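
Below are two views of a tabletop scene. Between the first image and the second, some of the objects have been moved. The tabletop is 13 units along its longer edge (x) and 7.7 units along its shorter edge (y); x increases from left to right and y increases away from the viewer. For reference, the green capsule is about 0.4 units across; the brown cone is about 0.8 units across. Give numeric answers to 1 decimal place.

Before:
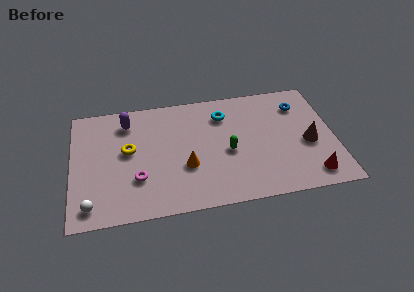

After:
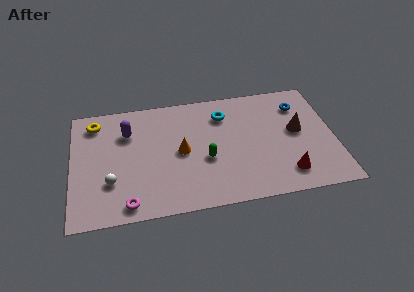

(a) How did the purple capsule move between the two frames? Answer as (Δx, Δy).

(0.0, -0.7)

The purple capsule was at about (2.8, 6.2) and moved to about (2.8, 5.5).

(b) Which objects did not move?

the cyan torus and the blue torus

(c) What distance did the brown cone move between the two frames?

1.0

The brown cone moved from about (11.7, 3.3) to (11.2, 4.2), a distance of √(0.5² + 0.9²) ≈ 1.0.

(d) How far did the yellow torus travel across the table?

2.6

The yellow torus moved from about (2.8, 4.3) to (1.2, 6.4), a distance of √(1.6² + 2.1²) ≈ 2.6.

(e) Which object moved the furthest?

the yellow torus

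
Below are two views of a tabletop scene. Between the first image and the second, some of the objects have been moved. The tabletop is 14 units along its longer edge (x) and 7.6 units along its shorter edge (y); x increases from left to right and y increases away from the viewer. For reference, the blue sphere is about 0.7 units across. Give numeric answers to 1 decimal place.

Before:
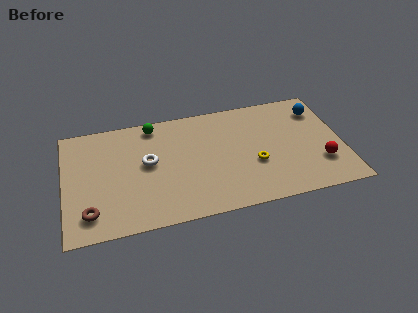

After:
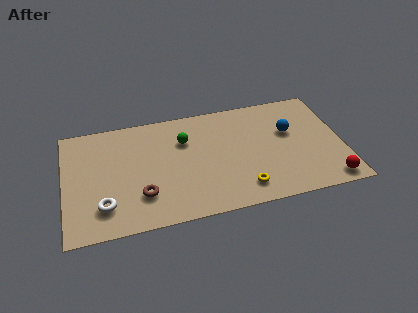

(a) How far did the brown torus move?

2.7

The brown torus was near (1.2, 1.5) before and (3.8, 2.1) after, so it travelled √(2.6² + 0.6²) ≈ 2.7 units.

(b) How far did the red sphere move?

1.3

The red sphere was near (12.8, 2.2) before and (13.1, 0.9) after, so it travelled √(0.3² + 1.3²) ≈ 1.3 units.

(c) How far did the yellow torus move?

1.7

The yellow torus was near (9.5, 2.9) before and (8.8, 1.4) after, so it travelled √(0.7² + 1.5²) ≈ 1.7 units.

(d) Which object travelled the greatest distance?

the white torus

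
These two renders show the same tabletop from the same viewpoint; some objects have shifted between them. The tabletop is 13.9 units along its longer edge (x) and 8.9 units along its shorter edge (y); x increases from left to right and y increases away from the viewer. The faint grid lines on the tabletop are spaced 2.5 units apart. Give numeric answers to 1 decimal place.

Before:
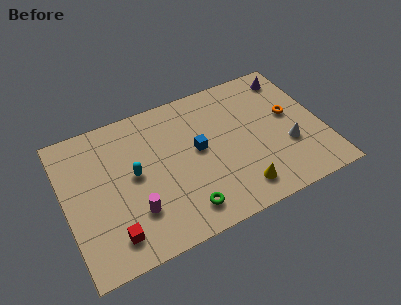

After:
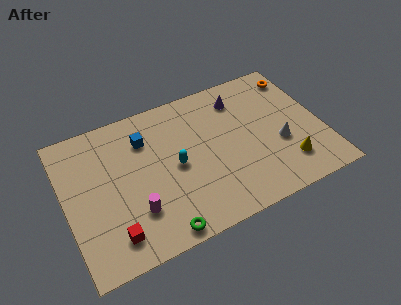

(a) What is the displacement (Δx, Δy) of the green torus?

(-1.4, -0.7)

The green torus was at about (6.0, 1.5) and moved to about (4.6, 0.8).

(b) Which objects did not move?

the magenta cylinder and the red cube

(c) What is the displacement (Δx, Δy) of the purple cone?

(-2.9, -0.4)

From the two frames, the purple cone sits at roughly (12.7, 7.5) before and (9.8, 7.1) after.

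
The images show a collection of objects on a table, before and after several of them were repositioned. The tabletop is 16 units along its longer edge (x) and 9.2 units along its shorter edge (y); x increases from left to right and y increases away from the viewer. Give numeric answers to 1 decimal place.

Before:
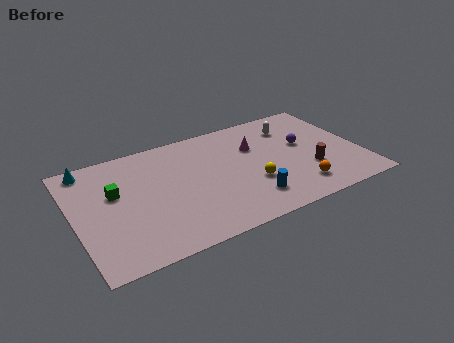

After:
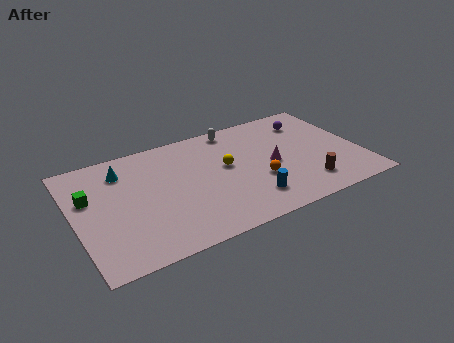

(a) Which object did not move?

the blue cylinder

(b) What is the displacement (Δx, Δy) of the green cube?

(-1.4, 0.2)

From the two frames, the green cube sits at roughly (2.3, 5.6) before and (0.9, 5.8) after.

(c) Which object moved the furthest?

the white capsule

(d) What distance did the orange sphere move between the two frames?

2.5

The orange sphere was near (12.1, 1.8) before and (10.1, 3.3) after, so it travelled √(2.0² + 1.5²) ≈ 2.5 units.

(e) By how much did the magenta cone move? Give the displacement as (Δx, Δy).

(0.7, -1.9)

From the two frames, the magenta cone sits at roughly (10.3, 6.2) before and (11.0, 4.3) after.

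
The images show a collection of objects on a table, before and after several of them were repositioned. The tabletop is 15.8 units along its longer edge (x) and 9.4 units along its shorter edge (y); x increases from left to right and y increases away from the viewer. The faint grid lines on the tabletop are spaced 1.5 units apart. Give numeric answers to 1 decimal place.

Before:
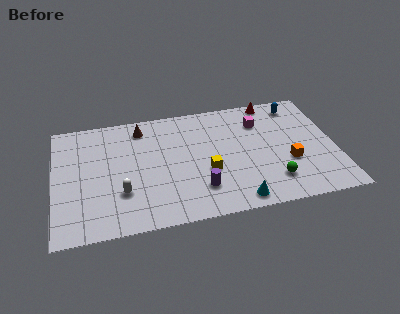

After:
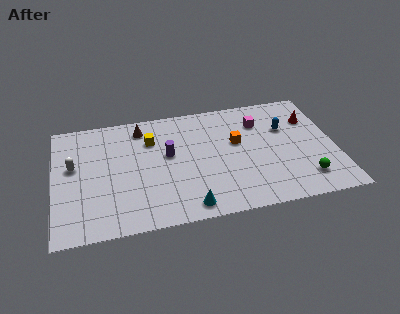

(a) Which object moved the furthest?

the yellow cube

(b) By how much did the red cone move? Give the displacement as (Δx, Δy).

(2.1, -1.9)

From the two frames, the red cone sits at roughly (12.5, 8.6) before and (14.6, 6.7) after.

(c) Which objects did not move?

the magenta cube and the brown cone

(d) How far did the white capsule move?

3.7

From (3.7, 2.9) to (1.1, 5.5), the white capsule covered √(2.6² + 2.6²) ≈ 3.7 units.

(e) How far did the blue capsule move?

2.0

From (13.9, 8.0) to (13.1, 6.2), the blue capsule covered √(0.8² + 1.8²) ≈ 2.0 units.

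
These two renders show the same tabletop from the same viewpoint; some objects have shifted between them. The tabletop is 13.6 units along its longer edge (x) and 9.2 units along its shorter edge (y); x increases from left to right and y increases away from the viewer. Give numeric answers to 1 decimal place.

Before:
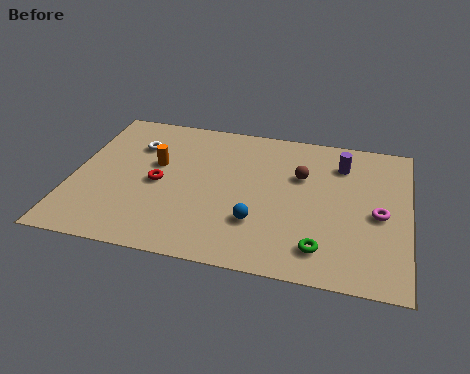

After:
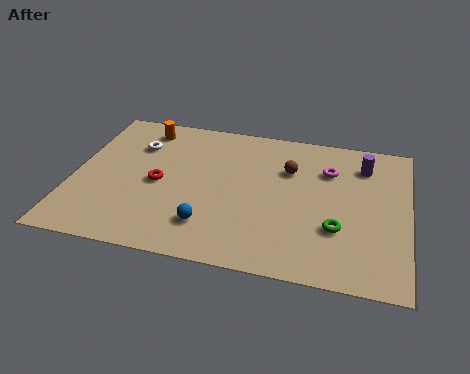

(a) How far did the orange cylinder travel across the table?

2.4

The orange cylinder moved from about (3.3, 5.5) to (2.6, 7.8), a distance of √(0.7² + 2.3²) ≈ 2.4.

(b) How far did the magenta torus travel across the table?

3.2

The magenta torus moved from about (12.4, 4.2) to (10.3, 6.6), a distance of √(2.1² + 2.4²) ≈ 3.2.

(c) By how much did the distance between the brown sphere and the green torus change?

-0.5

They were about 4.4 units apart before and 3.9 after — 0.5 units closer together.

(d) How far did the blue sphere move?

2.0

From (7.6, 2.7) to (5.7, 2.1), the blue sphere covered √(1.9² + 0.6²) ≈ 2.0 units.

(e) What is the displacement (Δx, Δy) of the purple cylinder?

(0.9, 0.1)

The purple cylinder was at about (10.8, 7.1) and moved to about (11.7, 7.2).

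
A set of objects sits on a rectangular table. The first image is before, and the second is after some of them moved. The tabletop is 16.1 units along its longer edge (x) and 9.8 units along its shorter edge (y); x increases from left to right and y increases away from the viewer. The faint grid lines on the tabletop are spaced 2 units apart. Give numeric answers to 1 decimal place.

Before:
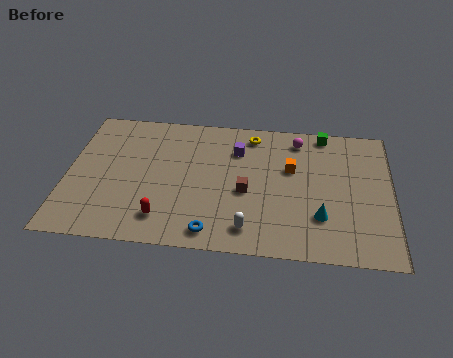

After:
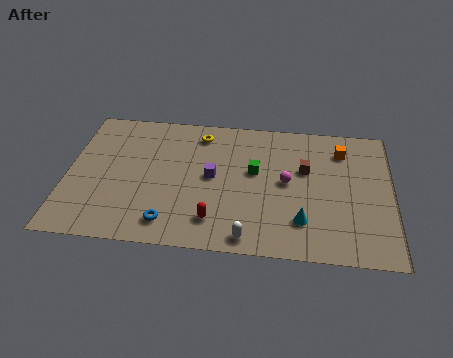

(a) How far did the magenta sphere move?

3.2

The magenta sphere moved from about (11.4, 8.3) to (10.9, 5.1), a distance of √(0.5² + 3.2²) ≈ 3.2.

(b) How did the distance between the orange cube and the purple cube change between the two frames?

+4.0

They were about 2.9 units apart before and 6.9 after — 4.0 units further apart.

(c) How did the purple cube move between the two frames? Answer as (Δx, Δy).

(-1.2, -2.1)

From the two frames, the purple cube sits at roughly (8.4, 7.2) before and (7.2, 5.1) after.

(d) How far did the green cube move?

4.7

From (12.7, 8.9) to (9.3, 5.7), the green cube covered √(3.4² + 3.2²) ≈ 4.7 units.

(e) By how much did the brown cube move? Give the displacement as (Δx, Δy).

(2.9, 1.9)

From the two frames, the brown cube sits at roughly (8.9, 4.2) before and (11.8, 6.1) after.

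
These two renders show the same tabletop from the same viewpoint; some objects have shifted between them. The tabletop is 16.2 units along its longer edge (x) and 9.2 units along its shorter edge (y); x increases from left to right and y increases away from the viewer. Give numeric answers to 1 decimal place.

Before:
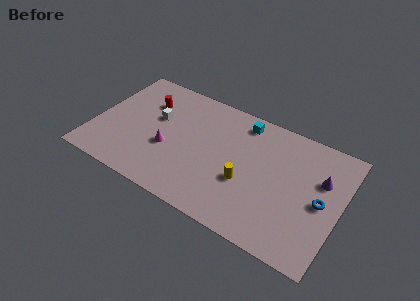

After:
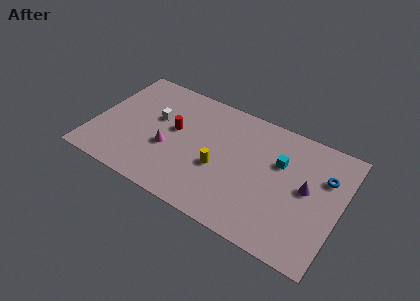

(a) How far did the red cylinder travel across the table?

2.5

From (3.1, 6.6) to (5.2, 5.2), the red cylinder covered √(2.1² + 1.4²) ≈ 2.5 units.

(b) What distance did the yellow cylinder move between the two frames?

1.8

From (10.2, 3.5) to (8.4, 3.7), the yellow cylinder covered √(1.8² + 0.2²) ≈ 1.8 units.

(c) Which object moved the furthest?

the cyan cube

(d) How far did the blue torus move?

1.9

From (15.0, 4.4) to (15.0, 6.3), the blue torus covered √(0.0² + 1.9²) ≈ 1.9 units.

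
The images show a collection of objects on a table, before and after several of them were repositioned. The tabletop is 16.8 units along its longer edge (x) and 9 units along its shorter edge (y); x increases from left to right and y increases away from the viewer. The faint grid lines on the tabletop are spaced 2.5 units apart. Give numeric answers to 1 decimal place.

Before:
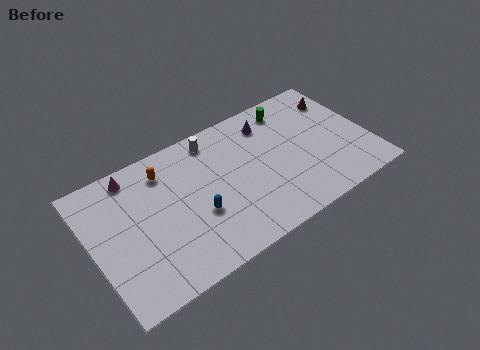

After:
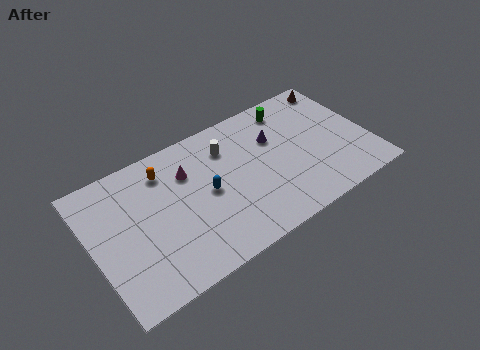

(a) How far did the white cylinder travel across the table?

1.2

From (7.8, 7.8) to (8.5, 6.8), the white cylinder covered √(0.7² + 1.0²) ≈ 1.2 units.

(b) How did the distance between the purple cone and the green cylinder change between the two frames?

+0.6

They were about 1.5 units apart before and 2.1 after — 0.6 units further apart.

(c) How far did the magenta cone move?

3.4

The magenta cone was near (2.9, 7.9) before and (6.0, 6.4) after, so it travelled √(3.1² + 1.5²) ≈ 3.4 units.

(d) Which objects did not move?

the green cylinder and the orange capsule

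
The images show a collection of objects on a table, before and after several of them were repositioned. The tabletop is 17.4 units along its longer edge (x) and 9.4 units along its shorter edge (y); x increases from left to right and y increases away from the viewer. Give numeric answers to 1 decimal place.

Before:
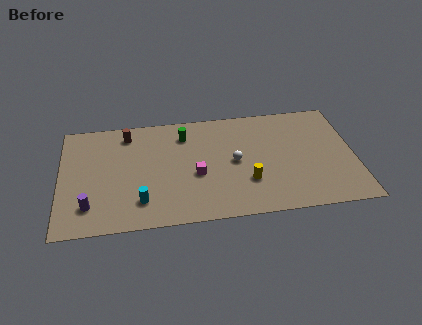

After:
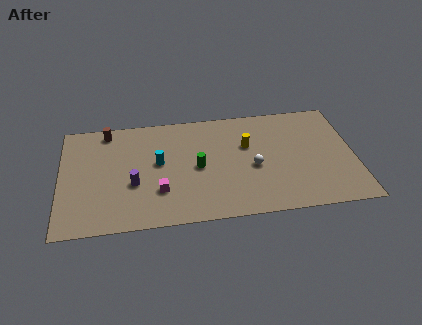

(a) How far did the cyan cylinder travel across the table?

3.3

The cyan cylinder moved from about (4.7, 2.1) to (5.8, 5.2), a distance of √(1.1² + 3.1²) ≈ 3.3.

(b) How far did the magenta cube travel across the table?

2.5

The magenta cube was near (8.0, 3.9) before and (5.8, 2.8) after, so it travelled √(2.2² + 1.1²) ≈ 2.5 units.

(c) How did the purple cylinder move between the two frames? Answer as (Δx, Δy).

(2.6, 1.5)

The purple cylinder started near (1.7, 2.1) and ended near (4.3, 3.6).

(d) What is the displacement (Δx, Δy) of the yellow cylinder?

(0.1, 3.1)

From the two frames, the yellow cylinder sits at roughly (11.0, 2.9) before and (11.1, 6.0) after.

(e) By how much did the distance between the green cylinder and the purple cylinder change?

-3.9

The distance was about 7.8 in the first image and 3.9 in the second, so they moved 3.9 units closer together.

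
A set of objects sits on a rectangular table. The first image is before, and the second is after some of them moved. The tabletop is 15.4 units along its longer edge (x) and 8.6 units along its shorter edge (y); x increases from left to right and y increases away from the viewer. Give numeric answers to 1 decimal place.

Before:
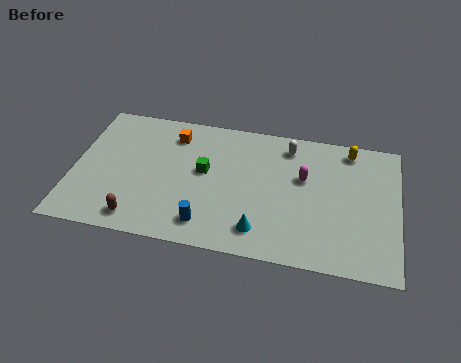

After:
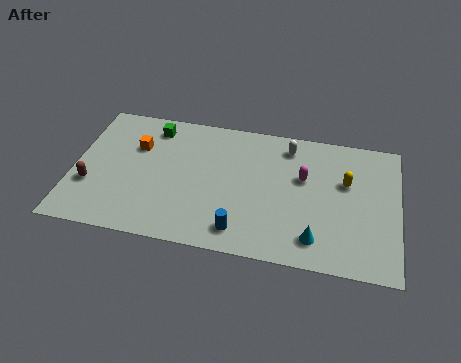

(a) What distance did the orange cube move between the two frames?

2.0

The orange cube moved from about (4.6, 6.9) to (2.9, 5.8), a distance of √(1.7² + 1.1²) ≈ 2.0.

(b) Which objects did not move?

the magenta capsule and the white capsule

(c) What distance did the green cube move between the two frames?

3.5

From (6.2, 4.8) to (3.6, 7.2), the green cube covered √(2.6² + 2.4²) ≈ 3.5 units.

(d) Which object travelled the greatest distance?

the green cube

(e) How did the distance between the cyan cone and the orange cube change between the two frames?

+2.8

They were about 6.9 units apart before and 9.7 after — 2.8 units further apart.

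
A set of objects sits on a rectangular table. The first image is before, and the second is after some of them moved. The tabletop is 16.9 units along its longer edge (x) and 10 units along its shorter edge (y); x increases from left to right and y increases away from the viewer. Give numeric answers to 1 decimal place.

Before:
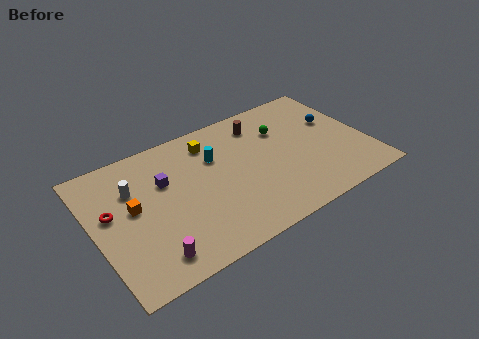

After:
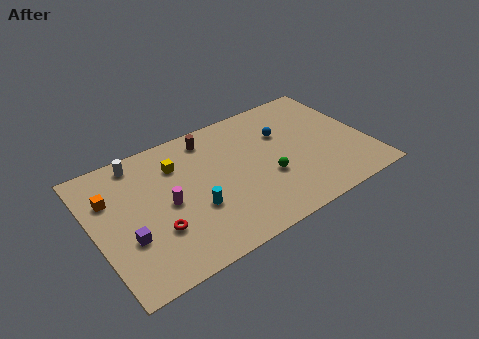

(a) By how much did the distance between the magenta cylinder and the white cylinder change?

-1.1

They were about 5.3 units apart before and 4.2 after — 1.1 units closer together.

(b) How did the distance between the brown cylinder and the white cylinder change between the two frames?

-3.9

Before: roughly 8.3 units apart; after: 4.4. That's 3.9 units closer together.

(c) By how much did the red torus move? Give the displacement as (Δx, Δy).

(2.4, -2.6)

From the two frames, the red torus sits at roughly (1.1, 5.8) before and (3.5, 3.2) after.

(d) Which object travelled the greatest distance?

the purple cube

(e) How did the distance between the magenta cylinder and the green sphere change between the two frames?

-4.4

The distance was about 10.6 in the first image and 6.2 in the second, so they moved 4.4 units closer together.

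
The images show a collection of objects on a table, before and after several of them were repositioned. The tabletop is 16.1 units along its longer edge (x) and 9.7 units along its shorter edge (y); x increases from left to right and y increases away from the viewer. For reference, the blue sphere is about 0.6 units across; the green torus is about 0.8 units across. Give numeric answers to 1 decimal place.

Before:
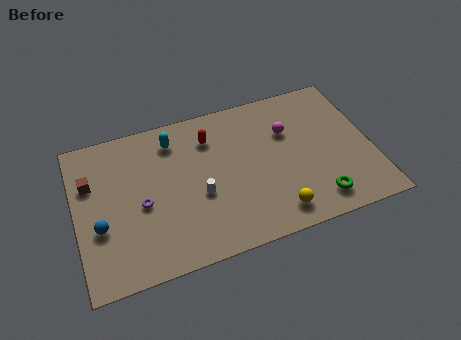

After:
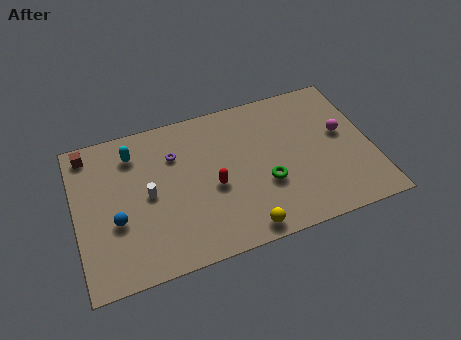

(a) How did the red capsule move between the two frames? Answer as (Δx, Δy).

(-0.1, -3.2)

The red capsule was at about (7.5, 7.4) and moved to about (7.4, 4.2).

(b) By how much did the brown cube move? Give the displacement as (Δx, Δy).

(0.0, 2.0)

The brown cube was at about (0.9, 6.5) and moved to about (0.9, 8.5).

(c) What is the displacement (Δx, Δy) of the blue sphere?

(0.9, 0.1)

From the two frames, the blue sphere sits at roughly (1.2, 3.6) before and (2.1, 3.7) after.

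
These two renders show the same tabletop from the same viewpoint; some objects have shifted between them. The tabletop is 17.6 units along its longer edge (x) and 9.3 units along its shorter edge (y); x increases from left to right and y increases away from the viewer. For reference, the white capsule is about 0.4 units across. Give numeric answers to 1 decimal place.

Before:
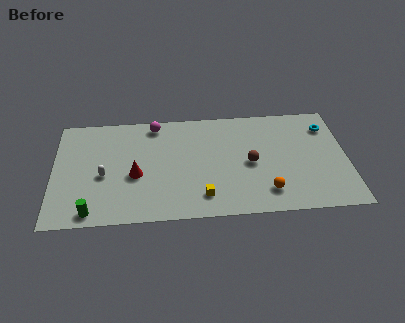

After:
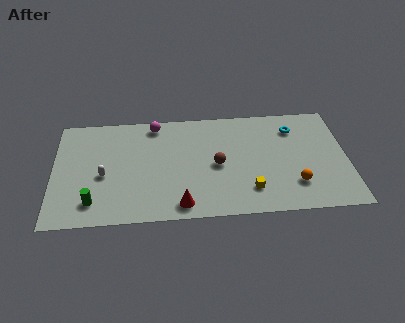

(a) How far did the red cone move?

3.8

From (4.9, 3.9) to (7.6, 1.2), the red cone covered √(2.7² + 2.7²) ≈ 3.8 units.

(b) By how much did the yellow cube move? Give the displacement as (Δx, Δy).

(2.8, 0.3)

From the two frames, the yellow cube sits at roughly (8.9, 1.8) before and (11.7, 2.1) after.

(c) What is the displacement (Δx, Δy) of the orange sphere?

(1.7, 0.5)

The orange sphere started near (12.7, 1.9) and ended near (14.4, 2.4).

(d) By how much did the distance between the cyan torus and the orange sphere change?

-1.7

They were about 6.5 units apart before and 4.8 after — 1.7 units closer together.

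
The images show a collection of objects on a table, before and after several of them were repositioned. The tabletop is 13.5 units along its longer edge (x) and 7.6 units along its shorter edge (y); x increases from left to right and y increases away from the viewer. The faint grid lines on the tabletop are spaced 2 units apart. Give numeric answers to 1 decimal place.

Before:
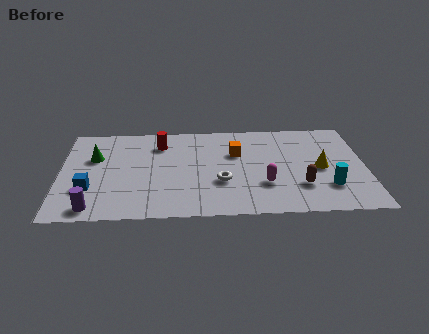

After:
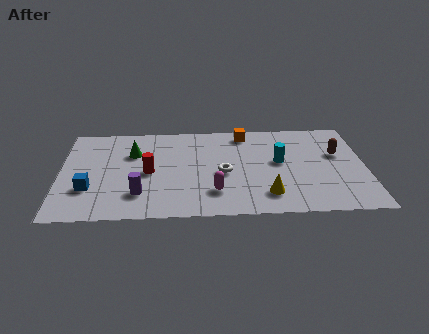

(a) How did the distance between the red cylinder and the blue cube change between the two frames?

-1.8

Before: roughly 4.7 units apart; after: 2.9. That's 1.8 units closer together.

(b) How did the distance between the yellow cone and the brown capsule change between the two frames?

+2.8

The distance was about 1.7 in the first image and 4.5 in the second, so they moved 2.8 units further apart.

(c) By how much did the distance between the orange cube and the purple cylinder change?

-0.9

Before: roughly 7.5 units apart; after: 6.6. That's 0.9 units closer together.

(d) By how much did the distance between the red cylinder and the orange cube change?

+1.7

Before: roughly 3.5 units apart; after: 5.2. That's 1.7 units further apart.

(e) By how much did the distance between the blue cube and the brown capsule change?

+1.9

The distance was about 9.3 in the first image and 11.2 in the second, so they moved 1.9 units further apart.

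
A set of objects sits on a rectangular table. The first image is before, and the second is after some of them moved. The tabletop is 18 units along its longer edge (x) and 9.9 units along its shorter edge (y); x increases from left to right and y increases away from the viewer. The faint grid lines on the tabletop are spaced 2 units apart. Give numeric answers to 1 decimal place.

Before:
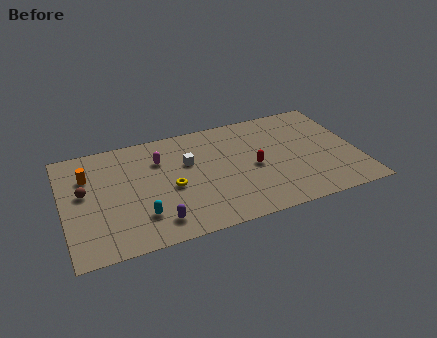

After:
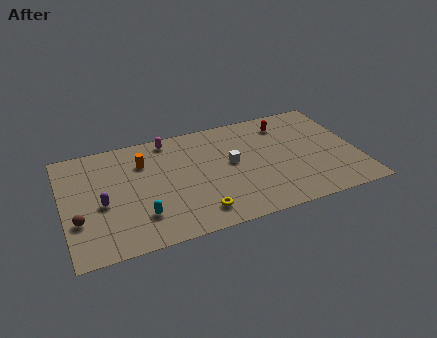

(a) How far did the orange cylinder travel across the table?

3.4

From (1.6, 7.0) to (5.0, 7.2), the orange cylinder covered √(3.4² + 0.2²) ≈ 3.4 units.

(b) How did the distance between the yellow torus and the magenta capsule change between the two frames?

+4.5

Before: roughly 2.7 units apart; after: 7.2. That's 4.5 units further apart.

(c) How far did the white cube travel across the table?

2.8

From (7.7, 6.3) to (10.3, 5.4), the white cube covered √(2.6² + 0.9²) ≈ 2.8 units.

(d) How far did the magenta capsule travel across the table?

1.8

The magenta capsule was near (6.0, 7.1) before and (6.7, 8.8) after, so it travelled √(0.7² + 1.7²) ≈ 1.8 units.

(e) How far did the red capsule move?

4.1

The red capsule was near (11.6, 4.6) before and (13.9, 8.0) after, so it travelled √(2.3² + 3.4²) ≈ 4.1 units.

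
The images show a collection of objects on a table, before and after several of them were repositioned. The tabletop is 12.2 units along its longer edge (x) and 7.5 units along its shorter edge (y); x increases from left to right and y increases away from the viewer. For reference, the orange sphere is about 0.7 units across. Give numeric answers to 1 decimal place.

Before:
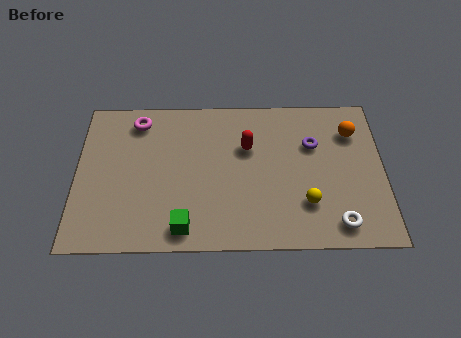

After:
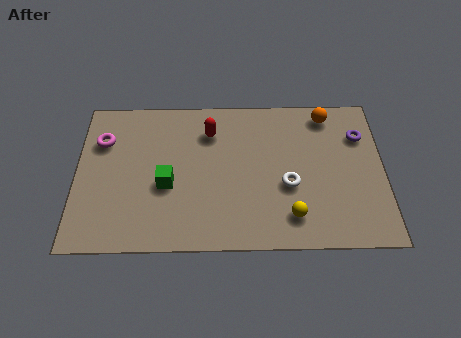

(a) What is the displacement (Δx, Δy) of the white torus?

(-1.9, 1.9)

The white torus was at about (10.3, 1.1) and moved to about (8.4, 3.0).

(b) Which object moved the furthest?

the white torus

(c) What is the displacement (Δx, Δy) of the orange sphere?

(-1.0, 0.9)

The orange sphere was at about (11.0, 5.6) and moved to about (10.0, 6.5).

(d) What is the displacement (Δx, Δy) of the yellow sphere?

(-0.6, -0.6)

The yellow sphere started near (9.1, 2.1) and ended near (8.5, 1.5).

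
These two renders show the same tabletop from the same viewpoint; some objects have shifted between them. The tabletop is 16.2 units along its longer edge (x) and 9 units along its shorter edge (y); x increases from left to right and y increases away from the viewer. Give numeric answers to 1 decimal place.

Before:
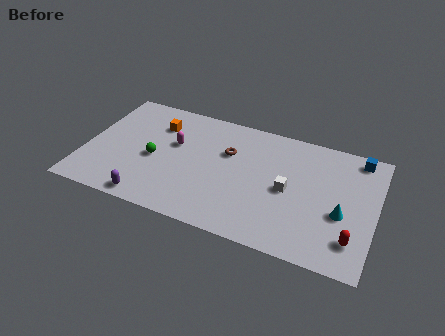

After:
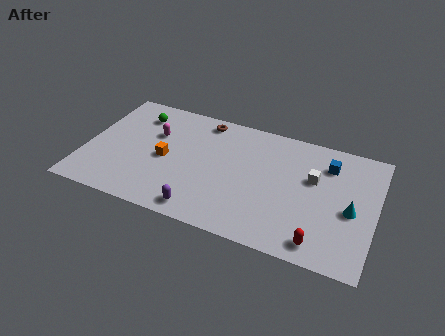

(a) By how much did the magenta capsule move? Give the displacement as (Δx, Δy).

(-1.2, 0.4)

The magenta capsule started near (4.9, 5.5) and ended near (3.7, 5.9).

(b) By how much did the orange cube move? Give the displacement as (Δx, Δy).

(0.7, -2.5)

The orange cube started near (3.8, 6.7) and ended near (4.5, 4.2).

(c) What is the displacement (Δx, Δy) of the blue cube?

(-1.6, -1.1)

From the two frames, the blue cube sits at roughly (15.0, 8.0) before and (13.4, 6.9) after.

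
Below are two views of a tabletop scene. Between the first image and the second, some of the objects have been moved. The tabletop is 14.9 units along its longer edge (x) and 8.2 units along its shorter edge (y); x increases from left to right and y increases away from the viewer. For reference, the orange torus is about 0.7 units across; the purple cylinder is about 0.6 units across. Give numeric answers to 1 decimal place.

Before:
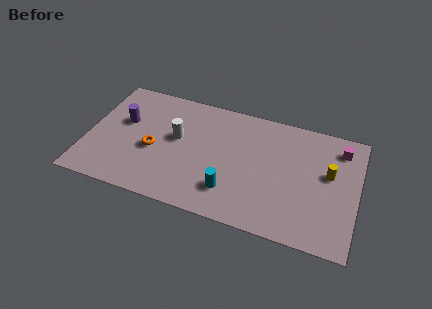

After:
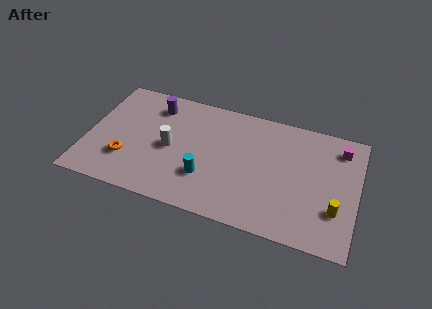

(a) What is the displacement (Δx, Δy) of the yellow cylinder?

(0.5, -2.3)

The yellow cylinder started near (13.3, 4.8) and ended near (13.8, 2.5).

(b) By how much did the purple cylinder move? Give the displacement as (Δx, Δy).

(1.6, 1.6)

From the two frames, the purple cylinder sits at roughly (1.9, 5.0) before and (3.5, 6.6) after.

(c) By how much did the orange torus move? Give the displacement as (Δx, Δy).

(-1.4, -1.1)

The orange torus started near (3.7, 3.5) and ended near (2.3, 2.4).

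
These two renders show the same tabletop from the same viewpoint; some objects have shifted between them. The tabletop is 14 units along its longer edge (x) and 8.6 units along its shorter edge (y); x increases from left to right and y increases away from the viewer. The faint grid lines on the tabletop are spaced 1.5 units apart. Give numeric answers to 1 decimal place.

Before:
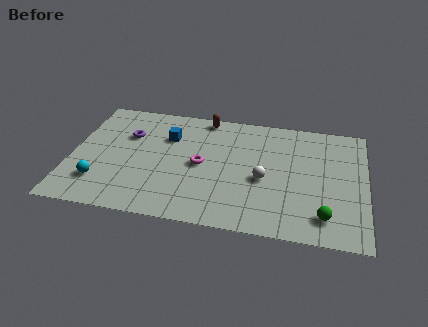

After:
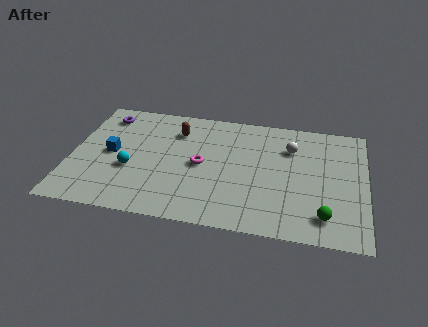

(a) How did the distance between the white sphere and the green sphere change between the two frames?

+1.3

The distance was about 3.6 in the first image and 4.9 in the second, so they moved 1.3 units further apart.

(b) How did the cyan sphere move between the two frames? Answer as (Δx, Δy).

(1.4, 1.2)

From the two frames, the cyan sphere sits at roughly (1.5, 2.1) before and (2.9, 3.3) after.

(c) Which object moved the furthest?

the blue cube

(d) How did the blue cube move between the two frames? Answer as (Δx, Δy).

(-2.6, -1.7)

The blue cube started near (4.5, 6.0) and ended near (1.9, 4.3).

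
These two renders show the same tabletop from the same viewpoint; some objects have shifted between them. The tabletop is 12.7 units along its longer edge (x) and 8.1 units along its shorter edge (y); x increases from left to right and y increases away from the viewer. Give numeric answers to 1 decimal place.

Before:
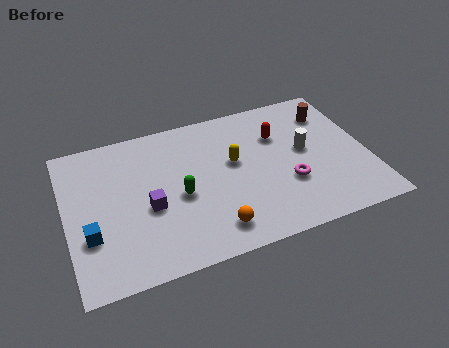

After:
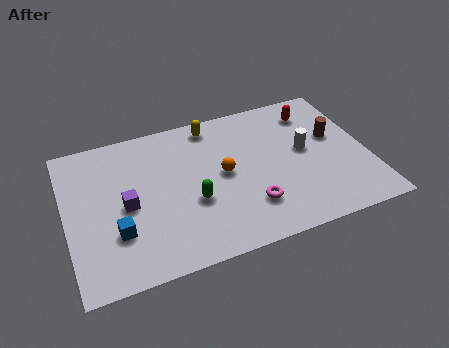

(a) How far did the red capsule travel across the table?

1.8

From (9.1, 5.6) to (10.7, 6.5), the red capsule covered √(1.6² + 0.9²) ≈ 1.8 units.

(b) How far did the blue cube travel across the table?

1.1

The blue cube moved from about (0.9, 2.7) to (2.0, 2.5), a distance of √(1.1² + 0.2²) ≈ 1.1.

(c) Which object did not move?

the white cylinder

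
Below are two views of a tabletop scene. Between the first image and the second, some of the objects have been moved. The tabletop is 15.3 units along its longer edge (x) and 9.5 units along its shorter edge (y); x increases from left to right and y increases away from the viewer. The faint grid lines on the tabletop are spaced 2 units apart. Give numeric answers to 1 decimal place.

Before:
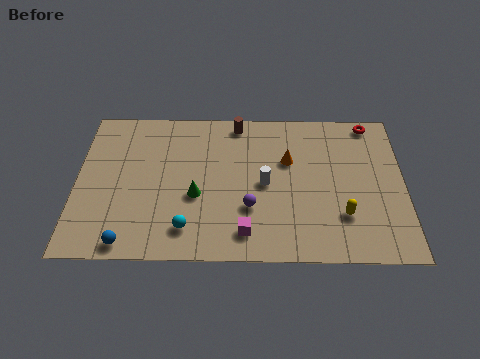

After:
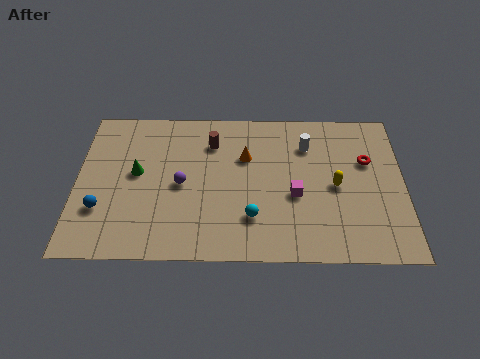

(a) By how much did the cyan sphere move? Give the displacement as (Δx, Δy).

(3.0, 0.7)

From the two frames, the cyan sphere sits at roughly (5.2, 1.8) before and (8.2, 2.5) after.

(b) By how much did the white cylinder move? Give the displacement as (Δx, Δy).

(2.0, 2.5)

The white cylinder was at about (8.8, 4.6) and moved to about (10.8, 7.1).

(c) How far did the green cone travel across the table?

3.1

The green cone moved from about (5.6, 3.8) to (2.8, 5.2), a distance of √(2.8² + 1.4²) ≈ 3.1.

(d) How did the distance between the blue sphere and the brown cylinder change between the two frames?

-2.4

The distance was about 9.1 in the first image and 6.7 in the second, so they moved 2.4 units closer together.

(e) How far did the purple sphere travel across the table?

3.5

From (8.1, 3.1) to (4.9, 4.5), the purple sphere covered √(3.2² + 1.4²) ≈ 3.5 units.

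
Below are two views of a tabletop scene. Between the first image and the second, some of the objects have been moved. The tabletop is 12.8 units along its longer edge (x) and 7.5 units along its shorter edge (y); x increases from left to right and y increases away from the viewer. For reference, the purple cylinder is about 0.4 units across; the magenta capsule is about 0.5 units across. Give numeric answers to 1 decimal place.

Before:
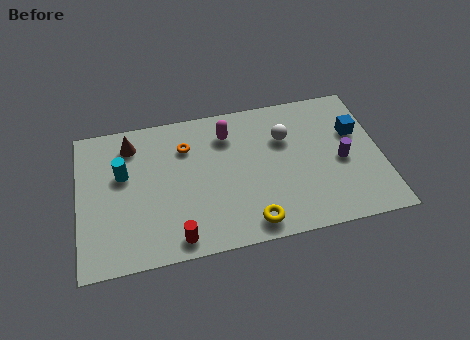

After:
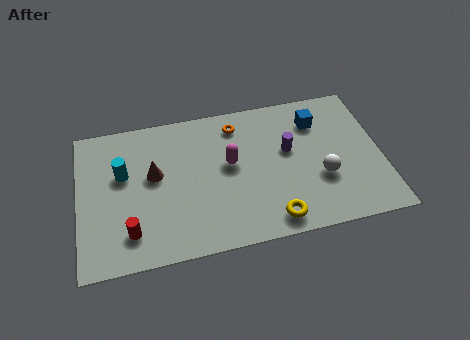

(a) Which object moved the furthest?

the white sphere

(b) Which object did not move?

the cyan cylinder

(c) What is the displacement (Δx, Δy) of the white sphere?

(1.4, -2.4)

From the two frames, the white sphere sits at roughly (8.8, 5.1) before and (10.2, 2.7) after.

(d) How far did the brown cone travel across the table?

2.0

The brown cone moved from about (2.3, 6.1) to (3.2, 4.3), a distance of √(0.9² + 1.8²) ≈ 2.0.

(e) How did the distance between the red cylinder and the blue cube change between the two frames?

+0.4

They were about 8.7 units apart before and 9.1 after — 0.4 units further apart.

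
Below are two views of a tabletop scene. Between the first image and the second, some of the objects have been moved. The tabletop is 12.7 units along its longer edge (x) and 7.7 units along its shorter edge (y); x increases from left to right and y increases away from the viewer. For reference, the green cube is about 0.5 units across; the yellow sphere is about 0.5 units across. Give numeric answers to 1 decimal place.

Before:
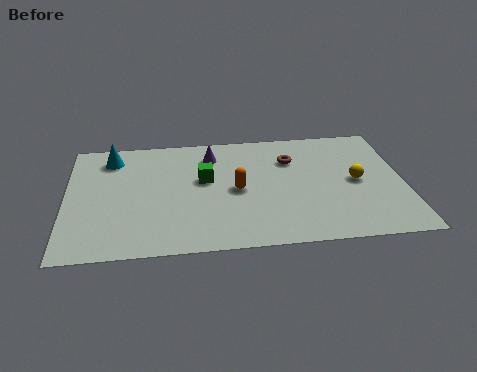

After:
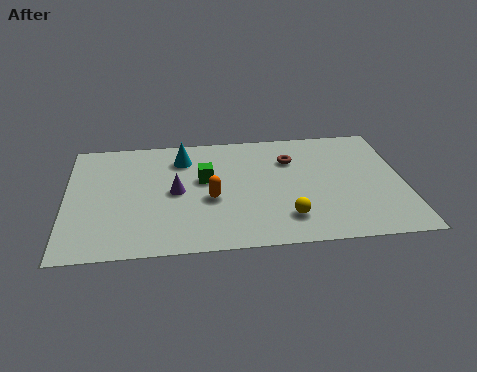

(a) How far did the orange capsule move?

1.1

The orange capsule was near (6.4, 3.7) before and (5.4, 3.2) after, so it travelled √(1.0² + 0.5²) ≈ 1.1 units.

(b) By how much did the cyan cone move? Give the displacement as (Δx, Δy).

(2.7, -0.3)

From the two frames, the cyan cone sits at roughly (1.7, 6.3) before and (4.4, 6.0) after.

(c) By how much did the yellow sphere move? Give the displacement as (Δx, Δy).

(-2.7, -2.1)

The yellow sphere was at about (10.9, 3.8) and moved to about (8.2, 1.7).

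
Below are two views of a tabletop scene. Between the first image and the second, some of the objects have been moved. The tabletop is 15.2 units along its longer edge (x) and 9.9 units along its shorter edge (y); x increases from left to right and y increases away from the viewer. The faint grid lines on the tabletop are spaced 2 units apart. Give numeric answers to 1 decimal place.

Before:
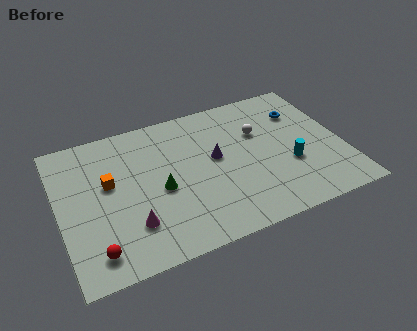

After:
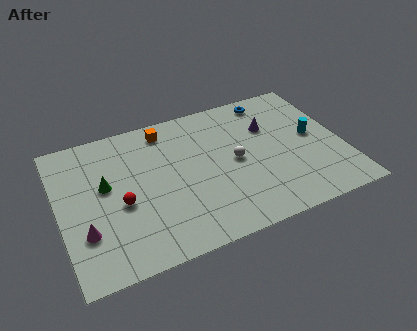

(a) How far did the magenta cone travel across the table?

2.4

The magenta cone moved from about (3.6, 2.6) to (1.2, 3.0), a distance of √(2.4² + 0.4²) ≈ 2.4.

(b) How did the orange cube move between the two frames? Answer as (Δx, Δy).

(3.3, 2.7)

The orange cube was at about (2.7, 5.8) and moved to about (6.0, 8.5).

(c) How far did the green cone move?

3.1

The green cone moved from about (5.3, 4.4) to (2.5, 5.7), a distance of √(2.8² + 1.3²) ≈ 3.1.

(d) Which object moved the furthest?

the orange cube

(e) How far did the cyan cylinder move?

2.2

From (12.2, 3.6) to (13.7, 5.2), the cyan cylinder covered √(1.5² + 1.6²) ≈ 2.2 units.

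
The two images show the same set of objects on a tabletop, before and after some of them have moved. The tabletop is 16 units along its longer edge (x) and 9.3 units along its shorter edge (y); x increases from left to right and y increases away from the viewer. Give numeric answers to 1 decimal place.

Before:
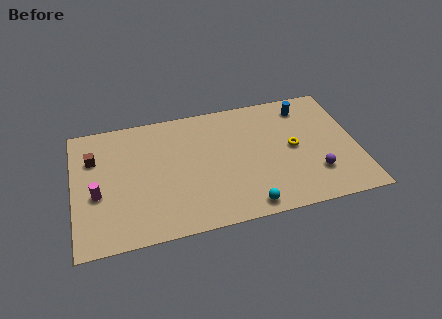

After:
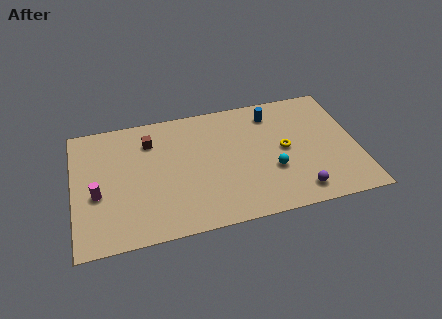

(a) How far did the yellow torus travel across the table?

0.5

The yellow torus moved from about (12.4, 4.7) to (11.9, 4.7), a distance of √(0.5² + 0.0²) ≈ 0.5.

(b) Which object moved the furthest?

the brown cube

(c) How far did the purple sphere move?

1.6

From (13.5, 2.5) to (12.4, 1.4), the purple sphere covered √(1.1² + 1.1²) ≈ 1.6 units.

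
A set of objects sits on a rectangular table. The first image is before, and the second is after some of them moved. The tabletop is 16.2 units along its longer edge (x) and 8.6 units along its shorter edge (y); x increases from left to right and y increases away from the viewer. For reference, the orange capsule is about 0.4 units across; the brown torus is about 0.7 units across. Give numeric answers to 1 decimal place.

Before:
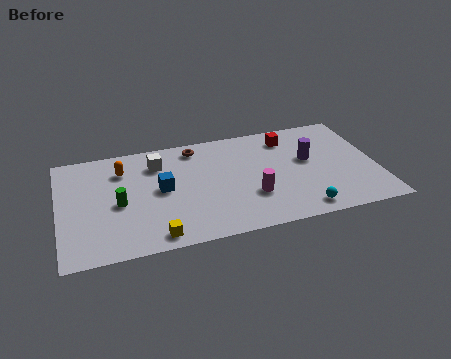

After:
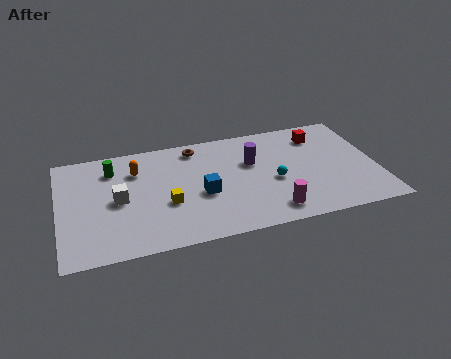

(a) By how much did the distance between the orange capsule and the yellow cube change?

-2.4

The distance was about 5.7 in the first image and 3.3 in the second, so they moved 2.4 units closer together.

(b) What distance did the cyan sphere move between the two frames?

2.9

From (12.1, 1.1) to (10.9, 3.7), the cyan sphere covered √(1.2² + 2.6²) ≈ 2.9 units.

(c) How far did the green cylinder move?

2.8

From (3.0, 3.9) to (2.8, 6.7), the green cylinder covered √(0.2² + 2.8²) ≈ 2.8 units.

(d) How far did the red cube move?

1.6

The red cube moved from about (11.9, 7.0) to (13.5, 6.8), a distance of √(1.6² + 0.2²) ≈ 1.6.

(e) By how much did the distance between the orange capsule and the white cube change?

+0.5

The distance was about 1.8 in the first image and 2.3 in the second, so they moved 0.5 units further apart.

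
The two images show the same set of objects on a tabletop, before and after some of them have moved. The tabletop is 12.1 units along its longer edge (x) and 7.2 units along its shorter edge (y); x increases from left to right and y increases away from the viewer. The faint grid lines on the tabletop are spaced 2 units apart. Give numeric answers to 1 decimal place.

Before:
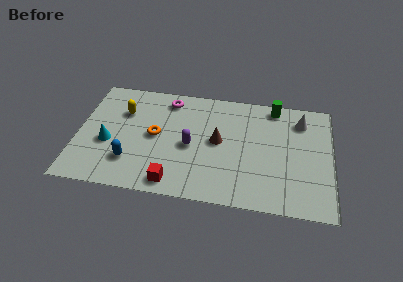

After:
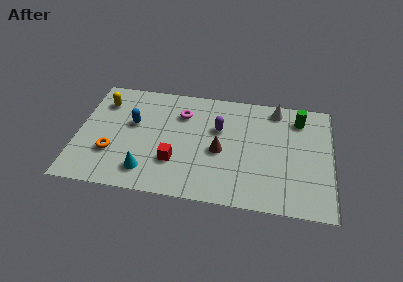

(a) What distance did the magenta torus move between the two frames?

1.1

From (4.2, 6.1) to (4.9, 5.3), the magenta torus covered √(0.7² + 0.8²) ≈ 1.1 units.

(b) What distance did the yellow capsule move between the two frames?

1.1

The yellow capsule was near (2.1, 5.0) before and (1.1, 5.5) after, so it travelled √(1.0² + 0.5²) ≈ 1.1 units.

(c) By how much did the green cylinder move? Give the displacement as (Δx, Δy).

(1.2, -0.6)

From the two frames, the green cylinder sits at roughly (9.3, 6.4) before and (10.5, 5.8) after.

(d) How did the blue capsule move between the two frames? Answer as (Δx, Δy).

(0.0, 2.4)

The blue capsule was at about (2.6, 1.9) and moved to about (2.6, 4.3).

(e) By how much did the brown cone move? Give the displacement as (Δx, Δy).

(0.1, -0.6)

The brown cone started near (6.7, 3.8) and ended near (6.8, 3.2).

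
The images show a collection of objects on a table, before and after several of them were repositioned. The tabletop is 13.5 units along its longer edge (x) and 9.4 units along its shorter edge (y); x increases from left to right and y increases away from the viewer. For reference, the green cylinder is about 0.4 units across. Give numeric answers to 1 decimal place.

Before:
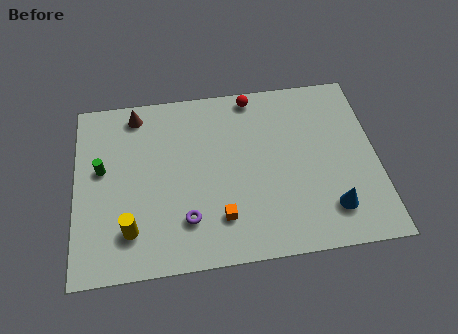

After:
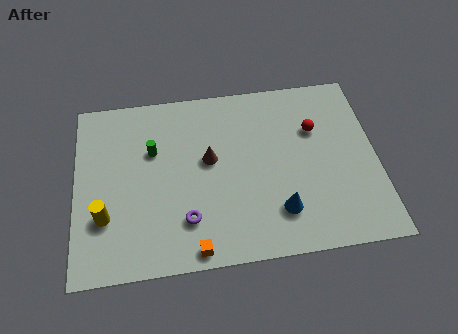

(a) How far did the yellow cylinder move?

1.4

From (2.4, 2.1) to (1.3, 2.9), the yellow cylinder covered √(1.1² + 0.8²) ≈ 1.4 units.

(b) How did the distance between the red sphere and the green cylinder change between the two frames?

-0.3

They were about 7.6 units apart before and 7.3 after — 0.3 units closer together.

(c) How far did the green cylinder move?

2.4

From (1.2, 5.4) to (3.5, 6.1), the green cylinder covered √(2.3² + 0.7²) ≈ 2.4 units.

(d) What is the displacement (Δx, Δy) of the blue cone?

(-2.3, 0.2)

The blue cone started near (11.3, 2.0) and ended near (9.0, 2.2).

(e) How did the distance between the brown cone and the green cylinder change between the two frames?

-0.6

Before: roughly 3.2 units apart; after: 2.6. That's 0.6 units closer together.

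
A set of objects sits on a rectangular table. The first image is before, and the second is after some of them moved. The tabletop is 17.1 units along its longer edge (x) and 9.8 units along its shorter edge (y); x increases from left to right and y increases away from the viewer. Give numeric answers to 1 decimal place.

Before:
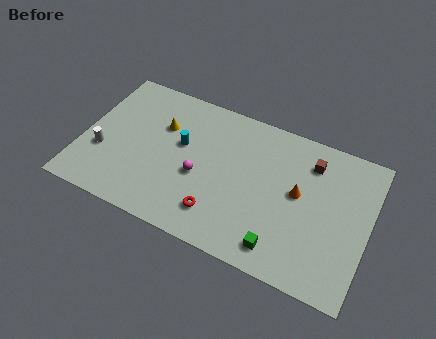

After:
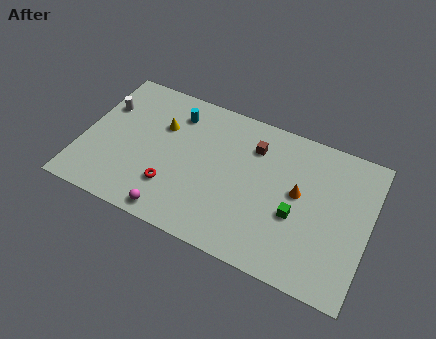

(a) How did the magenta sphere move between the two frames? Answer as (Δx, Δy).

(-1.2, -3.1)

From the two frames, the magenta sphere sits at roughly (7.1, 4.1) before and (5.9, 1.0) after.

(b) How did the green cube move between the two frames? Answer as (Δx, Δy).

(0.6, 2.4)

The green cube started near (12.3, 1.5) and ended near (12.9, 3.9).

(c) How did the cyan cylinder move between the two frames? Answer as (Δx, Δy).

(-0.6, 2.0)

From the two frames, the cyan cylinder sits at roughly (5.8, 5.8) before and (5.2, 7.8) after.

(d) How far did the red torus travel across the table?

3.0

From (8.5, 2.1) to (5.6, 2.7), the red torus covered √(2.9² + 0.6²) ≈ 3.0 units.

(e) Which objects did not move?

the orange cone and the yellow cone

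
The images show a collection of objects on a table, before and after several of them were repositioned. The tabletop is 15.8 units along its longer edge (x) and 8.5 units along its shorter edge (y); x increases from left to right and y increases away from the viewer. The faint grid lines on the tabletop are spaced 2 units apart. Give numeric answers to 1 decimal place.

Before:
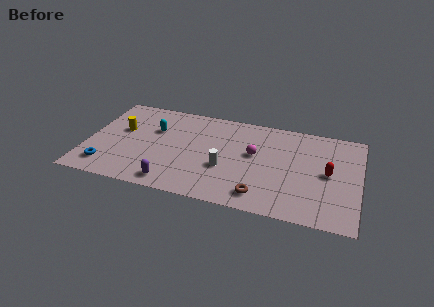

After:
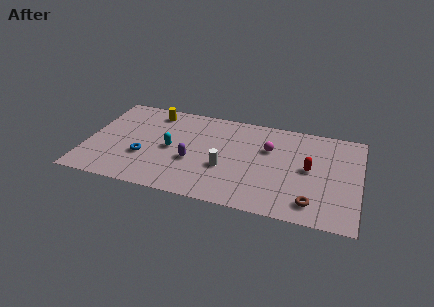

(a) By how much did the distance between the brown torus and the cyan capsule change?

+1.0

Before: roughly 7.7 units apart; after: 8.7. That's 1.0 units further apart.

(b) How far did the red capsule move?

1.1

The red capsule was near (14.0, 4.3) before and (12.9, 4.4) after, so it travelled √(1.1² + 0.1²) ≈ 1.1 units.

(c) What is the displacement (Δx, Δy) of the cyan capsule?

(1.1, -1.5)

The cyan capsule was at about (3.8, 5.6) and moved to about (4.9, 4.1).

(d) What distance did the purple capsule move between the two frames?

2.4

The purple capsule moved from about (5.2, 1.1) to (6.2, 3.3), a distance of √(1.0² + 2.2²) ≈ 2.4.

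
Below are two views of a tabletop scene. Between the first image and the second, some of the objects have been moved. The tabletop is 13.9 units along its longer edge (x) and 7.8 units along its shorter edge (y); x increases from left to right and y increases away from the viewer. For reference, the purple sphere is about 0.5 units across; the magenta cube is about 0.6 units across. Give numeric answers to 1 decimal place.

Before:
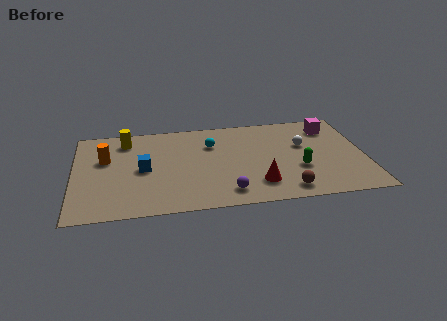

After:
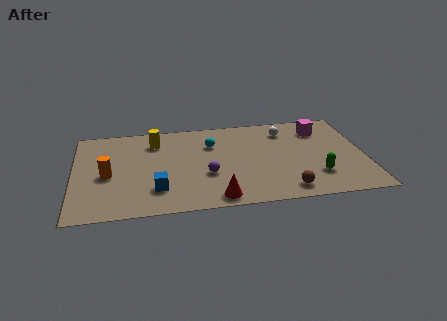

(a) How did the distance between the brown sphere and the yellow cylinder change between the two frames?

-1.3

The distance was about 9.2 in the first image and 7.9 in the second, so they moved 1.3 units closer together.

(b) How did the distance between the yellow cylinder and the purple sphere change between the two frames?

-2.9

Before: roughly 6.9 units apart; after: 4.0. That's 2.9 units closer together.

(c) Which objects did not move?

the brown sphere and the cyan sphere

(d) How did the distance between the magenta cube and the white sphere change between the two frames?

-0.3

The distance was about 2.0 in the first image and 1.7 in the second, so they moved 0.3 units closer together.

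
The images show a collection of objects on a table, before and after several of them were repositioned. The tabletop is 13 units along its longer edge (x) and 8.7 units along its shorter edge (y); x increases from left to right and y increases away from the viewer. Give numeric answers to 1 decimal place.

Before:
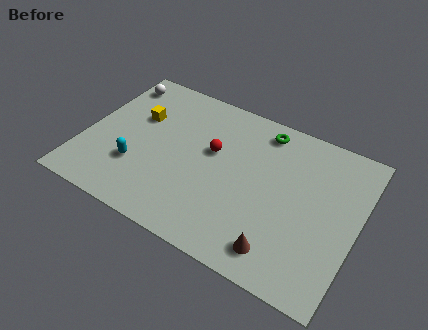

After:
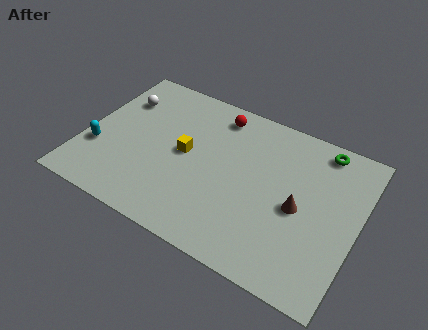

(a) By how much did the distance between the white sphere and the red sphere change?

-0.8

Before: roughly 5.5 units apart; after: 4.7. That's 0.8 units closer together.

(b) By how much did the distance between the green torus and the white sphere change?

+2.5

They were about 7.2 units apart before and 9.7 after — 2.5 units further apart.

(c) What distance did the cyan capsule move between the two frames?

1.9

The cyan capsule was near (2.7, 2.7) before and (0.8, 2.9) after, so it travelled √(1.9² + 0.2²) ≈ 1.9 units.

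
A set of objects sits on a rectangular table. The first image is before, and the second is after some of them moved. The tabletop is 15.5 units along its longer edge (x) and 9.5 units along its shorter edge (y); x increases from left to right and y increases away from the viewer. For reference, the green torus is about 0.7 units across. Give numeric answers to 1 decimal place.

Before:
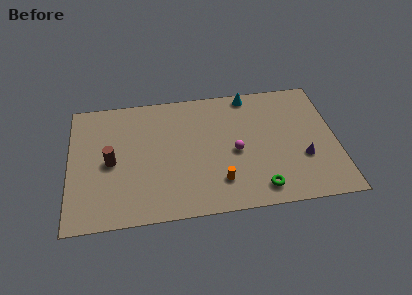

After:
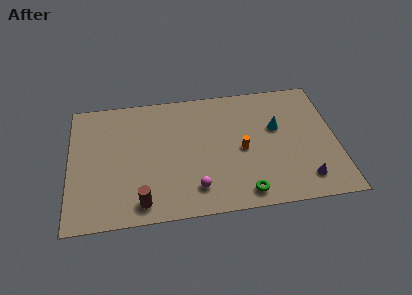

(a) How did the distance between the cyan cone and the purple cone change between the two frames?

-1.7

They were about 6.0 units apart before and 4.3 after — 1.7 units closer together.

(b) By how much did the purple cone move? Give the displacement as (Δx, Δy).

(0.0, -1.6)

From the two frames, the purple cone sits at roughly (13.5, 3.3) before and (13.5, 1.7) after.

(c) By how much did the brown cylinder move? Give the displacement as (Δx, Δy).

(1.7, -3.2)

The brown cylinder started near (2.4, 4.5) and ended near (4.1, 1.3).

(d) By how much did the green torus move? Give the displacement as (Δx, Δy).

(-0.9, -0.2)

The green torus was at about (10.9, 1.4) and moved to about (10.0, 1.2).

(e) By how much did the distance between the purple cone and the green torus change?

+0.3

The distance was about 3.2 in the first image and 3.5 in the second, so they moved 0.3 units further apart.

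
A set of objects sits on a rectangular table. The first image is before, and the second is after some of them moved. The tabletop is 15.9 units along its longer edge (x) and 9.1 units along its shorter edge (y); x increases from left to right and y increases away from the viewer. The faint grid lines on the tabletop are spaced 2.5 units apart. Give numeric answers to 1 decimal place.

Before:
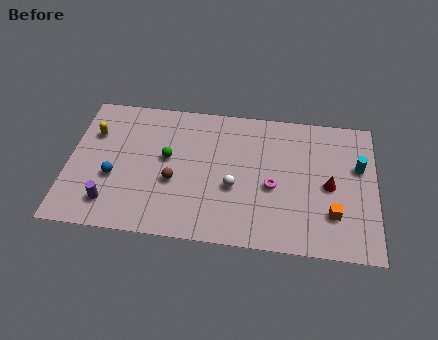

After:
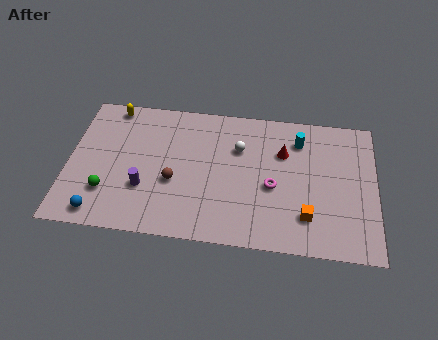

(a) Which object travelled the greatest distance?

the green sphere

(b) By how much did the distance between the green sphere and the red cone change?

+1.3

Before: roughly 8.4 units apart; after: 9.7. That's 1.3 units further apart.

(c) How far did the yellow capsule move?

2.1

The yellow capsule was near (1.2, 6.3) before and (2.1, 8.2) after, so it travelled √(0.9² + 1.9²) ≈ 2.1 units.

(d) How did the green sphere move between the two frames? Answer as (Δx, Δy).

(-3.0, -2.6)

From the two frames, the green sphere sits at roughly (5.1, 5.1) before and (2.1, 2.5) after.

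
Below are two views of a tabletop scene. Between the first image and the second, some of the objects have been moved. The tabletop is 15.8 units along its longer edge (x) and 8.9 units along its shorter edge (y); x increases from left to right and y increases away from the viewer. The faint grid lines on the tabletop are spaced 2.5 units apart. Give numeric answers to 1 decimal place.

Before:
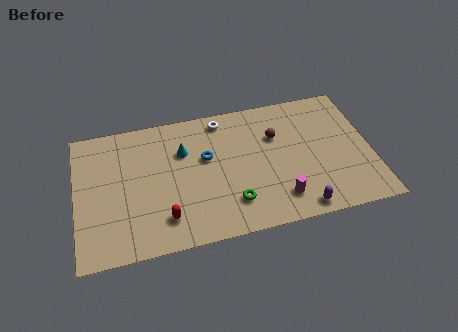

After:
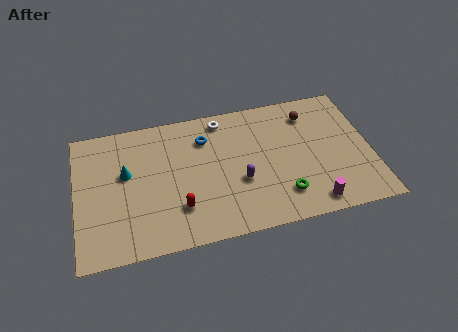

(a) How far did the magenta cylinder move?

1.8

The magenta cylinder was near (10.7, 1.8) before and (12.4, 1.1) after, so it travelled √(1.7² + 0.7²) ≈ 1.8 units.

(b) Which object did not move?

the white torus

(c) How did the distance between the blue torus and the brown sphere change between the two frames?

+1.9

The distance was about 3.8 in the first image and 5.7 in the second, so they moved 1.9 units further apart.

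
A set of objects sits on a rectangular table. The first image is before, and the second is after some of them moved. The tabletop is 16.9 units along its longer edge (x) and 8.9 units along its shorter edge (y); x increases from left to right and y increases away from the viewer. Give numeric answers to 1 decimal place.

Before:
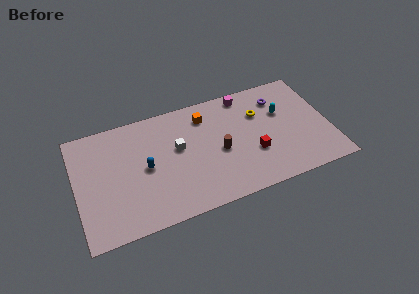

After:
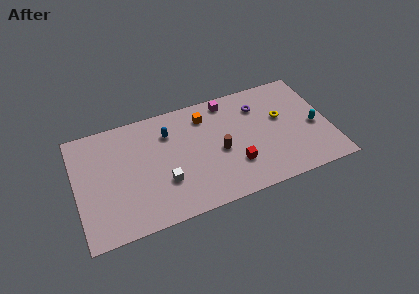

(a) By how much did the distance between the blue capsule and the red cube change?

-1.5

Before: roughly 7.2 units apart; after: 5.7. That's 1.5 units closer together.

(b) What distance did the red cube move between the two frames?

1.4

From (11.7, 3.1) to (10.4, 2.6), the red cube covered √(1.3² + 0.5²) ≈ 1.4 units.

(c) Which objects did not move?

the brown cylinder and the orange cube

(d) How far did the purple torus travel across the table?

1.4

The purple torus moved from about (13.8, 6.9) to (12.4, 6.7), a distance of √(1.4² + 0.2²) ≈ 1.4.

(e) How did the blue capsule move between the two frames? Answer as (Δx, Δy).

(1.7, 2.2)

The blue capsule started near (4.6, 4.4) and ended near (6.3, 6.6).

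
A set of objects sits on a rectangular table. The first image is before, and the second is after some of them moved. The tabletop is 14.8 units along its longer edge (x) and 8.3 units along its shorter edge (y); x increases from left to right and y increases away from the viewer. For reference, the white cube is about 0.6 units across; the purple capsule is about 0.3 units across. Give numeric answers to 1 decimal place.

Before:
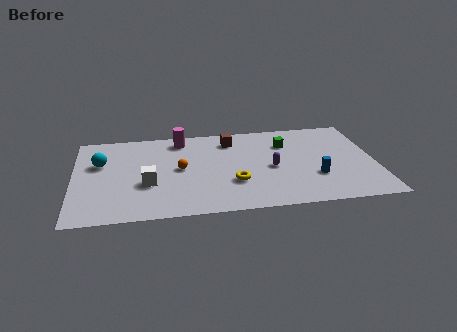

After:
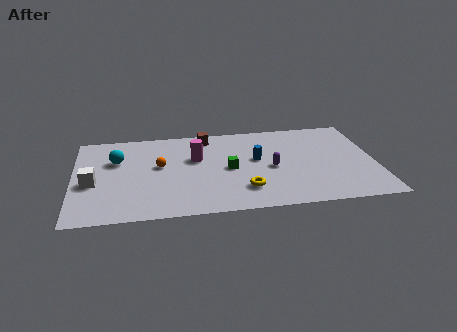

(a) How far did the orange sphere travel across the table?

1.1

The orange sphere moved from about (5.2, 4.3) to (4.2, 4.7), a distance of √(1.0² + 0.4²) ≈ 1.1.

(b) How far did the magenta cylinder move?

2.0

The magenta cylinder was near (5.3, 7.1) before and (6.0, 5.2) after, so it travelled √(0.7² + 1.9²) ≈ 2.0 units.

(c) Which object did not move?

the purple capsule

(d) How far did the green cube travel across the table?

3.5

The green cube moved from about (10.5, 6.0) to (7.6, 4.0), a distance of √(2.9² + 2.0²) ≈ 3.5.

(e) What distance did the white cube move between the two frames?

2.7

The white cube moved from about (3.6, 3.1) to (0.9, 3.5), a distance of √(2.7² + 0.4²) ≈ 2.7.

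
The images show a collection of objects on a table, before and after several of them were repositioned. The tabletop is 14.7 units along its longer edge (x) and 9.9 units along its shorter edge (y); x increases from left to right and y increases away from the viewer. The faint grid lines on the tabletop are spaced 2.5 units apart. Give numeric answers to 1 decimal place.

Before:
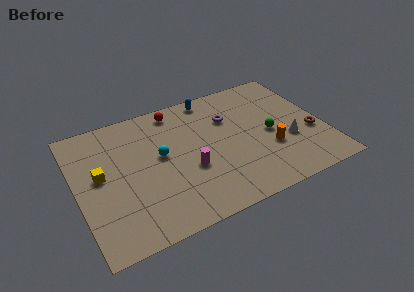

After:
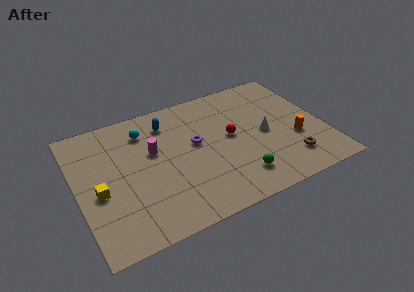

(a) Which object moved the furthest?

the red sphere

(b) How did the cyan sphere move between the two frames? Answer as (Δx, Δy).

(-0.7, 2.3)

The cyan sphere was at about (5.0, 5.5) and moved to about (4.3, 7.8).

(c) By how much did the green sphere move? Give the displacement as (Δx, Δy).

(-2.3, -2.6)

The green sphere was at about (11.5, 4.6) and moved to about (9.2, 2.0).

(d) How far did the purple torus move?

2.5

From (9.3, 6.8) to (7.1, 5.6), the purple torus covered √(2.2² + 1.2²) ≈ 2.5 units.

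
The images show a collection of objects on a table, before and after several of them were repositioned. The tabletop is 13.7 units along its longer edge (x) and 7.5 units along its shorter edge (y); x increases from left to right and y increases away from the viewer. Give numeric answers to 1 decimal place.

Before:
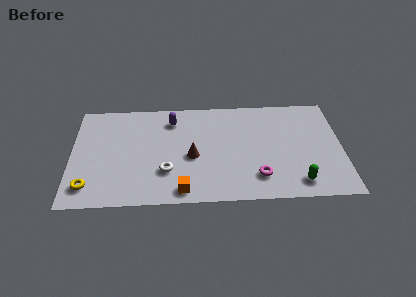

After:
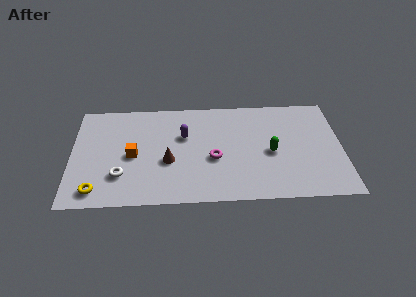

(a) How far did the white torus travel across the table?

2.3

The white torus was near (4.8, 2.3) before and (2.5, 2.1) after, so it travelled √(2.3² + 0.2²) ≈ 2.3 units.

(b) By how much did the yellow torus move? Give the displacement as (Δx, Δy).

(0.4, -0.3)

From the two frames, the yellow torus sits at roughly (0.9, 1.4) before and (1.3, 1.1) after.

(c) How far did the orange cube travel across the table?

3.6

The orange cube moved from about (5.6, 0.9) to (3.1, 3.5), a distance of √(2.5² + 2.6²) ≈ 3.6.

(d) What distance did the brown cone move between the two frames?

1.2

The brown cone moved from about (6.1, 3.3) to (4.9, 3.0), a distance of √(1.2² + 0.3²) ≈ 1.2.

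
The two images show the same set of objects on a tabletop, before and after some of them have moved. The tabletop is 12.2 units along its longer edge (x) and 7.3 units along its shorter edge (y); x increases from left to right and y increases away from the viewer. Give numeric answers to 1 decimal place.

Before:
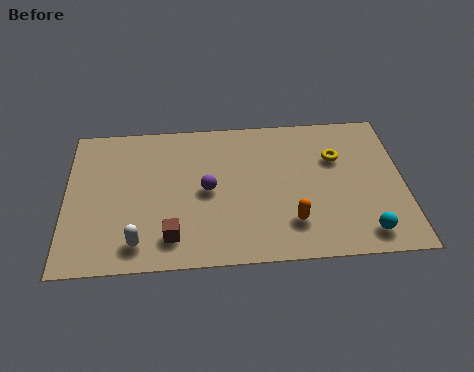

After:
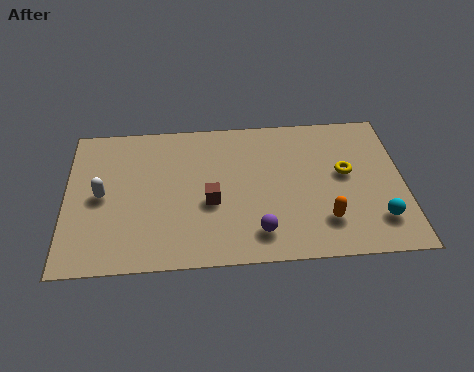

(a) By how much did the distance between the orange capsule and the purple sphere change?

-1.1

Before: roughly 3.5 units apart; after: 2.4. That's 1.1 units closer together.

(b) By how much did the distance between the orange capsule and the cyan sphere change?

-0.8

The distance was about 2.7 in the first image and 1.9 in the second, so they moved 0.8 units closer together.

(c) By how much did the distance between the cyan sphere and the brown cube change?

-0.8

The distance was about 6.9 in the first image and 6.1 in the second, so they moved 0.8 units closer together.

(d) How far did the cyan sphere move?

0.8

The cyan sphere was near (10.7, 1.1) before and (11.2, 1.7) after, so it travelled √(0.5² + 0.6²) ≈ 0.8 units.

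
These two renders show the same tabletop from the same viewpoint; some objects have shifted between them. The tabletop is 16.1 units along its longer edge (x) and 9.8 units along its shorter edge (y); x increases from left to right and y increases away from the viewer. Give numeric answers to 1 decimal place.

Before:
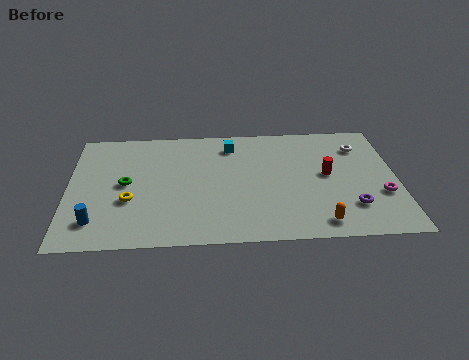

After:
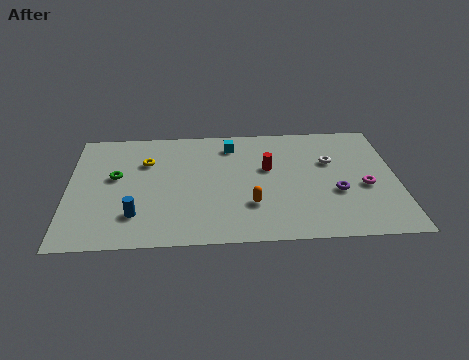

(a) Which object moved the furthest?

the orange capsule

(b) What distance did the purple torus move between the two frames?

1.4

The purple torus was near (13.8, 2.5) before and (13.1, 3.7) after, so it travelled √(0.7² + 1.2²) ≈ 1.4 units.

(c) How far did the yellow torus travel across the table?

3.3

From (3.0, 3.6) to (3.8, 6.8), the yellow torus covered √(0.8² + 3.2²) ≈ 3.3 units.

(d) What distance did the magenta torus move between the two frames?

1.1

From (15.3, 3.4) to (14.5, 4.1), the magenta torus covered √(0.8² + 0.7²) ≈ 1.1 units.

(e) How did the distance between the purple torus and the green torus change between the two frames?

-0.3

Before: roughly 11.3 units apart; after: 11.0. That's 0.3 units closer together.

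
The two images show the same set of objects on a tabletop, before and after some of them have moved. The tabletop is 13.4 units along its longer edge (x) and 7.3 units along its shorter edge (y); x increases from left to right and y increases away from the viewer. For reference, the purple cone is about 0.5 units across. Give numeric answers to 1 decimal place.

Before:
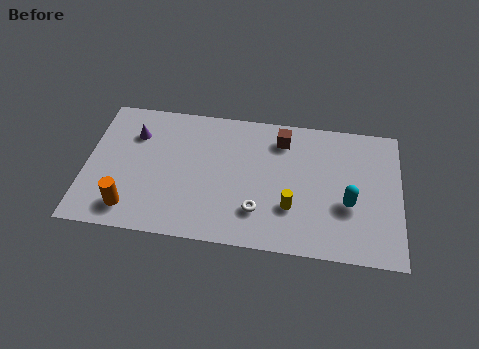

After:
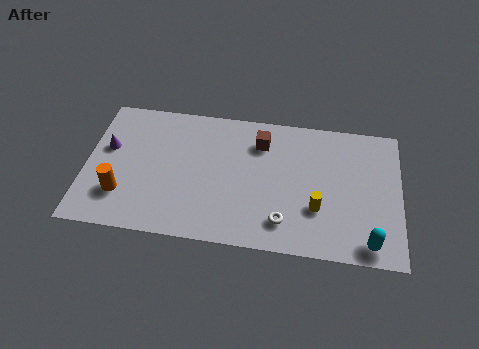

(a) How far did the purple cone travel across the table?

1.4

The purple cone was near (2.0, 5.3) before and (0.9, 4.4) after, so it travelled √(1.1² + 0.9²) ≈ 1.4 units.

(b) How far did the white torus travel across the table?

1.2

The white torus was near (7.4, 1.9) before and (8.5, 1.5) after, so it travelled √(1.1² + 0.4²) ≈ 1.2 units.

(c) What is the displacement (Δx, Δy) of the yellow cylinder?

(1.1, 0.1)

The yellow cylinder was at about (8.8, 2.3) and moved to about (9.9, 2.4).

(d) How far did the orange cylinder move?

0.8

From (2.0, 1.3) to (1.6, 2.0), the orange cylinder covered √(0.4² + 0.7²) ≈ 0.8 units.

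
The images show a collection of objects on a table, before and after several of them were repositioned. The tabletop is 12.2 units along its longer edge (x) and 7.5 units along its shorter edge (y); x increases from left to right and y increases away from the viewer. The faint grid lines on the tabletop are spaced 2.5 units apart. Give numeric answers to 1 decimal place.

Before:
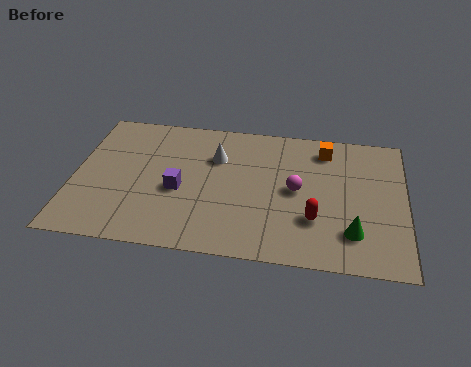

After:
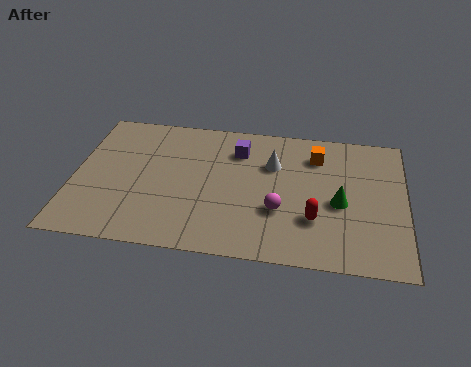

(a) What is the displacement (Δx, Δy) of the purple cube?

(2.1, 2.5)

From the two frames, the purple cube sits at roughly (3.9, 3.2) before and (6.0, 5.7) after.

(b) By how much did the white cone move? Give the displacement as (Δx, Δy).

(2.1, -0.1)

From the two frames, the white cone sits at roughly (5.2, 5.2) before and (7.3, 5.1) after.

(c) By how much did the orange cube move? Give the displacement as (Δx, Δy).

(-0.3, -0.4)

From the two frames, the orange cube sits at roughly (9.2, 6.2) before and (8.9, 5.8) after.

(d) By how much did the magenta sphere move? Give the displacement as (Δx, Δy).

(-0.6, -1.2)

The magenta sphere started near (8.2, 3.8) and ended near (7.6, 2.6).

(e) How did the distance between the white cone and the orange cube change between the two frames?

-2.4

The distance was about 4.1 in the first image and 1.7 in the second, so they moved 2.4 units closer together.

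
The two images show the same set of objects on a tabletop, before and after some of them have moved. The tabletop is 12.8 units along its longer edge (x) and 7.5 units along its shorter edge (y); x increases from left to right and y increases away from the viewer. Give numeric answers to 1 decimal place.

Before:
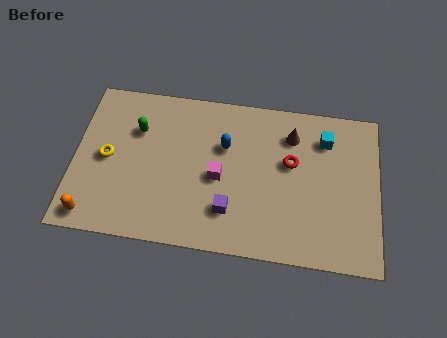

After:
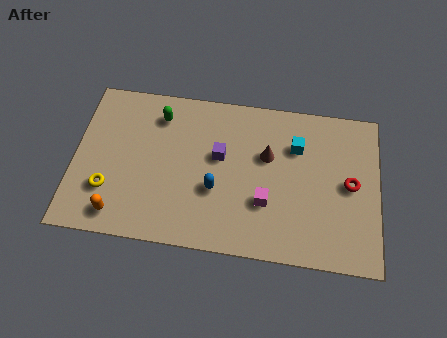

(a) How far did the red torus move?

2.6

The red torus moved from about (9.1, 4.5) to (11.6, 3.8), a distance of √(2.5² + 0.7²) ≈ 2.6.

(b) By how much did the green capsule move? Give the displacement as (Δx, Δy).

(0.9, 0.8)

The green capsule was at about (2.6, 5.2) and moved to about (3.5, 6.0).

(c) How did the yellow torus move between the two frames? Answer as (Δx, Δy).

(0.1, -1.5)

The yellow torus started near (1.4, 3.7) and ended near (1.5, 2.2).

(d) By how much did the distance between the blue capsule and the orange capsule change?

-2.4

Before: roughly 6.7 units apart; after: 4.3. That's 2.4 units closer together.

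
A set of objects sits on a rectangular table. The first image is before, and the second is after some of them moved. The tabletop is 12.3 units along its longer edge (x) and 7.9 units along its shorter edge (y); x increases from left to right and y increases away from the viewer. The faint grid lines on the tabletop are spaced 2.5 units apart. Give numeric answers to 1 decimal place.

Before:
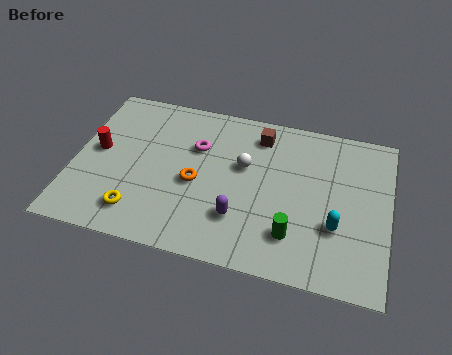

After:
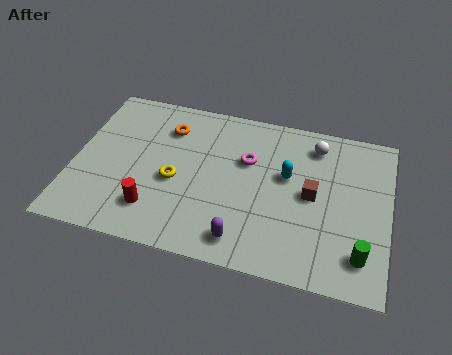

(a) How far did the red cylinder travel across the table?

3.4

From (0.9, 4.2) to (3.3, 1.8), the red cylinder covered √(2.4² + 2.4²) ≈ 3.4 units.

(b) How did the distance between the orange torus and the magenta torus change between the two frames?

+1.5

They were about 1.8 units apart before and 3.3 after — 1.5 units further apart.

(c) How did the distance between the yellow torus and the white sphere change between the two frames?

+1.0

Before: roughly 5.1 units apart; after: 6.1. That's 1.0 units further apart.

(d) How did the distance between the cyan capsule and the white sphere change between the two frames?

-2.2

They were about 4.3 units apart before and 2.1 after — 2.2 units closer together.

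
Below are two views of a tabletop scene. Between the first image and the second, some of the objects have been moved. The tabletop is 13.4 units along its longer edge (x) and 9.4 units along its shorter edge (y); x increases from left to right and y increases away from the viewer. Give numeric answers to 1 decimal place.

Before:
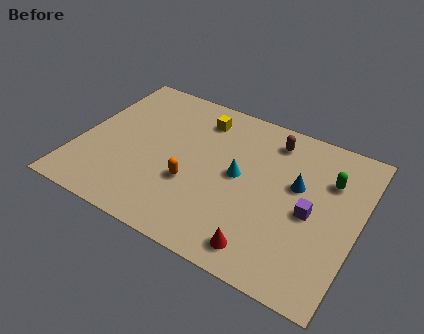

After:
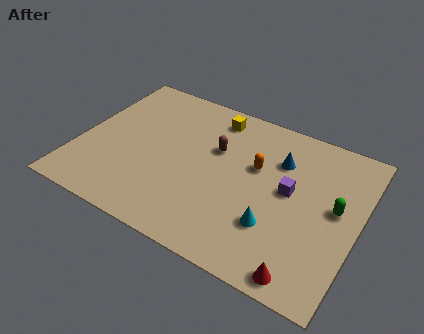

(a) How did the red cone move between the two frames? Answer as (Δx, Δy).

(2.0, -0.4)

The red cone was at about (9.4, 1.3) and moved to about (11.4, 0.9).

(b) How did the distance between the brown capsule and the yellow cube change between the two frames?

-1.5

Before: roughly 3.5 units apart; after: 2.0. That's 1.5 units closer together.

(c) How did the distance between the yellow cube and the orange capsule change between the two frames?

-0.9

The distance was about 4.2 in the first image and 3.3 in the second, so they moved 0.9 units closer together.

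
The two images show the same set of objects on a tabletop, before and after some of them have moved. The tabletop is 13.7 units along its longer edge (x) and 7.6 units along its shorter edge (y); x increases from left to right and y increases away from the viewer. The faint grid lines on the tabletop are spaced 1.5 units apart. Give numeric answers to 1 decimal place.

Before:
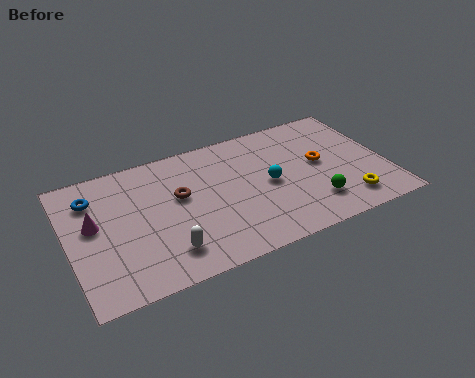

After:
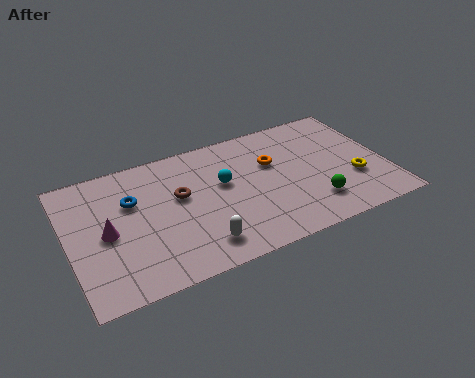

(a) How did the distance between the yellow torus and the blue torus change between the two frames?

-1.7

They were about 11.4 units apart before and 9.7 after — 1.7 units closer together.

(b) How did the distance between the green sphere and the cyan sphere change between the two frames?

+2.0

Before: roughly 2.5 units apart; after: 4.5. That's 2.0 units further apart.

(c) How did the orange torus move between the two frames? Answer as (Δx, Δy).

(-2.0, 0.8)

From the two frames, the orange torus sits at roughly (10.9, 4.1) before and (8.9, 4.9) after.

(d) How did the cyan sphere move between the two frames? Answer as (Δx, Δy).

(-1.9, 0.8)

The cyan sphere was at about (8.6, 3.7) and moved to about (6.7, 4.5).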